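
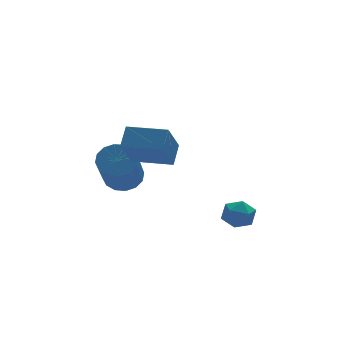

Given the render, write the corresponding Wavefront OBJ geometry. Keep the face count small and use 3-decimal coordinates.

v -2.99 -2.349 3.35
v -2.614 -1.802 3.987
v -4.187 -1.496 3.324
v -3.811 -0.949 3.96
v -2.309 -1.431 2.16
v -1.933 -0.884 2.796
v -3.506 -0.578 2.133
v -3.13 -0.031 2.77
v -0.126 -0.175 -1.362
v 0.159 0.139 -0.827
v 0.841 -0.659 -1.593
v 1.126 -0.345 -1.058
v 0.662 -0.837 -0.958
v 0.065 -0.538 -0.815
v 0.935 0.018 -1.605
v 0.338 0.317 -1.462
v 0.815 0.258 -0.976
v 0.646 -0.27 -0.577
v 0.354 -0.25 -1.843
v 0.185 -0.778 -1.444
v -2.732 2.913 -0.194
v -2.305 3.267 0.325
v -2.961 1.901 1.794
v -3.388 1.547 1.274
v -2.654 3.449 0.339
v -3.309 2.083 1.808
v -3.023 3.487 0.21
v -3.679 2.121 1.678
v -3.315 3.372 -0.028
v -3.97 2.006 1.441
v -3.45 3.133 -0.31
v -4.106 1.767 1.159
v -3.393 2.836 -0.561
v -4.049 1.47 0.907
v -3.159 2.559 -0.714
v -3.815 1.193 0.755
v -2.811 2.377 -0.728
v -3.466 1.011 0.741
v -2.441 2.339 -0.598
v -3.097 0.973 0.87
v -2.15 2.454 -0.361
v -2.805 1.088 1.108
v -2.014 2.693 -0.079
v -2.67 1.327 1.39
v -2.071 2.99 0.173
v -2.727 1.624 1.641
f 2 4 1
f 5 2 1
f 1 4 3
f 3 5 1
f 2 8 4
f 6 2 5
f 6 8 2
f 4 8 3
f 7 5 3
f 3 8 7
f 7 6 5
f 8 6 7
f 9 20 14
f 9 14 10
f 9 10 16
f 9 16 19
f 9 19 20
f 10 14 18
f 14 20 13
f 20 19 11
f 19 16 15
f 16 10 17
f 12 18 13
f 12 13 11
f 12 11 15
f 12 15 17
f 12 17 18
f 13 18 14
f 11 13 20
f 15 11 19
f 17 15 16
f 18 17 10
f 22 21 25
f 22 25 23
f 23 25 26
f 23 26 24
f 25 21 27
f 25 27 26
f 26 27 28
f 26 28 24
f 27 21 29
f 27 29 28
f 28 29 30
f 28 30 24
f 29 21 31
f 29 31 30
f 30 31 32
f 30 32 24
f 31 21 33
f 31 33 32
f 32 33 34
f 32 34 24
f 33 21 35
f 33 35 34
f 34 35 36
f 34 36 24
f 35 21 37
f 35 37 36
f 36 37 38
f 36 38 24
f 37 21 39
f 37 39 38
f 38 39 40
f 38 40 24
f 39 21 41
f 39 41 40
f 40 41 42
f 40 42 24
f 41 21 43
f 41 43 42
f 42 43 44
f 42 44 24
f 43 21 45
f 43 45 44
f 44 45 46
f 44 46 24
f 45 21 22
f 45 22 46
f 46 22 23
f 46 23 24



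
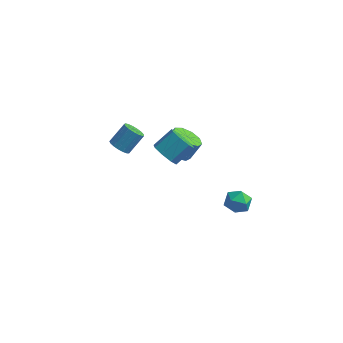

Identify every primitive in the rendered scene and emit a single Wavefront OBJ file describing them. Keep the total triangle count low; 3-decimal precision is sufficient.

v 3.059 3.196 -3.92
v 3.846 3.345 -4.097
v 3.434 2.335 -2.983
v 4.221 2.484 -3.16
v 3.764 3.064 -2.803
v 3.532 3.596 -3.383
v 3.748 2.084 -3.697
v 3.516 2.616 -4.277
v 4.272 2.658 -3.96
v 4.281 3.263 -3.407
v 2.999 2.417 -3.673
v 3.008 3.022 -3.12
v 0.302 2.409 0.167
v 1.033 1.927 0.073
v 1.488 2.429 1.039
v 0.758 2.911 1.133
v 1.089 2.447 -0.224
v 1.545 2.95 0.741
v 0.778 2.95 -0.339
v 1.233 3.452 0.627
v 0.244 3.199 -0.216
v 0.699 3.701 0.749
v -0.263 3.078 0.086
v 0.193 3.581 1.051
v -0.505 2.645 0.425
v -0.05 3.147 1.391
v -0.37 2.101 0.645
v 0.086 2.603 1.61
v 0.08 1.701 0.64
v 0.536 2.203 1.606
v 0.634 1.632 0.415
v 1.09 2.135 1.38
v -2.228 0.811 1.155
v -1.755 0.959 0.766
v -1.239 1.757 1.696
v -1.712 1.609 2.085
v -1.966 1.166 0.705
v -1.45 1.964 1.636
v -2.237 1.292 0.748
v -1.721 2.09 1.678
v -2.506 1.307 0.883
v -1.99 2.105 1.814
v -2.711 1.209 1.081
v -2.195 2.007 2.012
v -2.805 1.019 1.296
v -2.29 1.817 2.227
v -2.768 0.782 1.479
v -2.252 1.58 2.409
v -2.606 0.552 1.587
v -2.09 1.35 2.517
v -2.358 0.381 1.596
v -1.842 1.179 2.527
v -2.08 0.308 1.504
v -1.564 1.106 2.435
v -1.836 0.351 1.332
v -1.32 1.149 2.263
v -1.682 0.499 1.12
v -1.166 1.297 2.05
v -1.653 0.718 0.915
v -1.137 1.517 1.846
v 0.852 -0.586 3.038
v 1.392 -1.154 3.243
v 2.027 -0.282 3.987
v 1.488 0.286 3.782
v 1.559 -0.841 2.735
v 2.194 0.03 3.478
v 1.311 -0.379 2.404
v 1.946 0.493 3.147
v 0.795 -0.038 2.445
v 1.43 0.834 3.188
v 0.313 -0.018 2.833
v 0.948 0.854 3.577
v 0.146 -0.33 3.342
v 0.781 0.541 4.085
v 0.394 -0.793 3.673
v 1.029 0.079 4.416
v 0.91 -1.134 3.632
v 1.545 -0.262 4.375
f 1 12 6
f 1 6 2
f 1 2 8
f 1 8 11
f 1 11 12
f 2 6 10
f 6 12 5
f 12 11 3
f 11 8 7
f 8 2 9
f 4 10 5
f 4 5 3
f 4 3 7
f 4 7 9
f 4 9 10
f 5 10 6
f 3 5 12
f 7 3 11
f 9 7 8
f 10 9 2
f 14 13 17
f 14 17 15
f 15 17 18
f 15 18 16
f 17 13 19
f 17 19 18
f 18 19 20
f 18 20 16
f 19 13 21
f 19 21 20
f 20 21 22
f 20 22 16
f 21 13 23
f 21 23 22
f 22 23 24
f 22 24 16
f 23 13 25
f 23 25 24
f 24 25 26
f 24 26 16
f 25 13 27
f 25 27 26
f 26 27 28
f 26 28 16
f 27 13 29
f 27 29 28
f 28 29 30
f 28 30 16
f 29 13 31
f 29 31 30
f 30 31 32
f 30 32 16
f 31 13 14
f 31 14 32
f 32 14 15
f 32 15 16
f 34 33 37
f 34 37 35
f 35 37 38
f 35 38 36
f 37 33 39
f 37 39 38
f 38 39 40
f 38 40 36
f 39 33 41
f 39 41 40
f 40 41 42
f 40 42 36
f 41 33 43
f 41 43 42
f 42 43 44
f 42 44 36
f 43 33 45
f 43 45 44
f 44 45 46
f 44 46 36
f 45 33 47
f 45 47 46
f 46 47 48
f 46 48 36
f 47 33 49
f 47 49 48
f 48 49 50
f 48 50 36
f 49 33 51
f 49 51 50
f 50 51 52
f 50 52 36
f 51 33 53
f 51 53 52
f 52 53 54
f 52 54 36
f 53 33 55
f 53 55 54
f 54 55 56
f 54 56 36
f 55 33 57
f 55 57 56
f 56 57 58
f 56 58 36
f 57 33 59
f 57 59 58
f 58 59 60
f 58 60 36
f 59 33 34
f 59 34 60
f 60 34 35
f 60 35 36
f 62 61 65
f 62 65 63
f 63 65 66
f 63 66 64
f 65 61 67
f 65 67 66
f 66 67 68
f 66 68 64
f 67 61 69
f 67 69 68
f 68 69 70
f 68 70 64
f 69 61 71
f 69 71 70
f 70 71 72
f 70 72 64
f 71 61 73
f 71 73 72
f 72 73 74
f 72 74 64
f 73 61 75
f 73 75 74
f 74 75 76
f 74 76 64
f 75 61 77
f 75 77 76
f 76 77 78
f 76 78 64
f 77 61 62
f 77 62 78
f 78 62 63
f 78 63 64



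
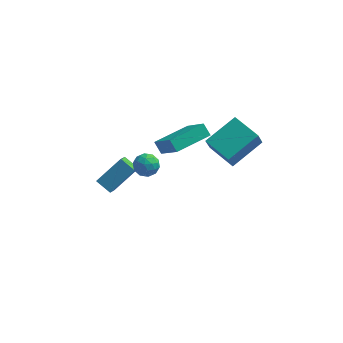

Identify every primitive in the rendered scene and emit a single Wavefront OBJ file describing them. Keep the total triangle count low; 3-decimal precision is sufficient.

v -0.061 0.816 2.22
v -0.483 1.182 2.792
v -1.07 1.957 0.746
v -1.492 2.323 1.318
v 1.452 2.337 2.362
v 1.03 2.703 2.934
v 0.443 3.478 0.888
v 0.021 3.844 1.46
v 1.32 3.129 0.474
v 1.139 2.692 1.467
v 2.674 4.552 1.348
v 2.493 4.115 2.341
v 2.687 1.985 0.219
v 2.506 1.548 1.212
v 4.041 3.408 1.093
v 3.86 2.971 2.086
v -1.627 1.226 0.383
v -1.24 1.308 1.016
v -2.06 0.172 0.784
v -1.673 0.254 1.417
v -2.253 0.701 1.274
v -1.985 1.353 1.026
v -1.315 0.127 0.774
v -1.047 0.779 0.526
v -1.047 0.629 1.258
v -1.626 0.984 1.566
v -1.674 0.496 0.234
v -2.253 0.851 0.542
v -1.396 1.36 0.664
v -1.904 0.12 1.136
v -2.245 0.383 1.051
v -2.017 0.432 1.423
v -1.834 1.386 0.67
v -1.606 1.434 1.042
v -2.201 1.078 1.194
v -1.694 0.046 0.758
v -1.466 0.094 1.13
v -1.283 1.048 0.377
v -1.055 1.097 0.749
v -1.099 0.402 0.606
v -1.055 1.008 1.179
v -1.309 0.389 1.414
v -1.098 0.314 1.036
v -0.941 0.697 0.891
v -1.395 1.217 1.36
v -1.649 0.597 1.596
v -1.99 0.861 1.511
v -1.833 1.244 1.366
v -1.282 0.818 1.502
v -1.651 0.883 0.204
v -1.905 0.263 0.44
v -1.467 0.236 0.434
v -1.31 0.619 0.289
v -1.991 1.091 0.386
v -2.245 0.472 0.621
v -2.359 0.783 0.909
v -2.202 1.166 0.764
v -2.018 0.662 0.298
v -4.803 2.975 -3.368
v -3.625 3.954 -2.177
v -4.789 4.042 -4.259
v -3.611 5.02 -3.068
v -3.969 2.56 -3.852
v -2.791 3.538 -2.661
v -3.955 3.626 -4.743
v -2.777 4.605 -3.552
f 2 4 1
f 5 2 1
f 1 4 3
f 3 5 1
f 2 8 4
f 6 2 5
f 6 8 2
f 4 8 3
f 7 5 3
f 3 8 7
f 7 6 5
f 8 6 7
f 10 12 9
f 13 10 9
f 9 12 11
f 11 13 9
f 10 16 12
f 14 10 13
f 14 16 10
f 12 16 11
f 15 13 11
f 11 16 15
f 15 14 13
f 16 14 15
f 17 54 33
f 54 28 57
f 33 57 22
f 54 57 33
f 17 33 29
f 33 22 34
f 29 34 18
f 33 34 29
f 17 29 38
f 29 18 39
f 38 39 24
f 29 39 38
f 17 38 50
f 38 24 53
f 50 53 27
f 38 53 50
f 17 50 54
f 50 27 58
f 54 58 28
f 50 58 54
f 18 34 45
f 34 22 48
f 45 48 26
f 34 48 45
f 22 57 35
f 57 28 56
f 35 56 21
f 57 56 35
f 28 58 55
f 58 27 51
f 55 51 19
f 58 51 55
f 27 53 52
f 53 24 40
f 52 40 23
f 53 40 52
f 24 39 44
f 39 18 41
f 44 41 25
f 39 41 44
f 20 46 32
f 46 26 47
f 32 47 21
f 46 47 32
f 20 32 30
f 32 21 31
f 30 31 19
f 32 31 30
f 20 30 37
f 30 19 36
f 37 36 23
f 30 36 37
f 20 37 42
f 37 23 43
f 42 43 25
f 37 43 42
f 20 42 46
f 42 25 49
f 46 49 26
f 42 49 46
f 21 47 35
f 47 26 48
f 35 48 22
f 47 48 35
f 19 31 55
f 31 21 56
f 55 56 28
f 31 56 55
f 23 36 52
f 36 19 51
f 52 51 27
f 36 51 52
f 25 43 44
f 43 23 40
f 44 40 24
f 43 40 44
f 26 49 45
f 49 25 41
f 45 41 18
f 49 41 45
f 60 62 59
f 63 60 59
f 59 62 61
f 61 63 59
f 60 66 62
f 64 60 63
f 64 66 60
f 62 66 61
f 65 63 61
f 61 66 65
f 65 64 63
f 66 64 65



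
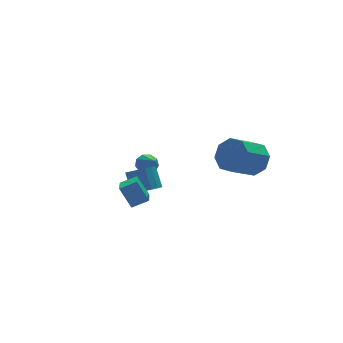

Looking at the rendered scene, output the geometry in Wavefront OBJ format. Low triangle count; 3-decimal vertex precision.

v 4.452 -0.34 1.131
v 5.051 -0.348 2.005
v 3.588 -0.809 3.003
v 2.988 -0.8 2.129
v 4.723 0.38 1.861
v 3.26 -0.081 2.859
v 4.236 0.686 1.288
v 2.773 0.226 2.287
v 3.875 0.392 0.624
v 2.412 -0.069 1.622
v 3.852 -0.331 0.257
v 2.389 -0.792 1.255
v 4.18 -1.059 0.401
v 2.717 -1.52 1.399
v 4.667 -1.366 0.973
v 3.204 -1.826 1.972
v 5.028 -1.071 1.638
v 3.565 -1.532 2.636
v -3.041 -0.936 1.796
v -3.472 -1.976 2.18
v -2.204 -1.134 2.199
v -2.635 -2.174 2.584
v -2.645 -1.506 0.696
v -3.076 -2.546 1.081
v -1.808 -1.704 1.1
v -2.239 -2.744 1.484
v -1.178 0.122 0.005
v -0.543 -0.242 0.303
v -0.567 0.574 1.352
v -1.202 0.938 1.055
v -0.397 0.035 0.09
v -0.422 0.852 1.14
v -0.431 0.332 -0.141
v -0.455 1.149 0.909
v -0.635 0.581 -0.339
v -0.659 1.397 0.71
v -0.964 0.725 -0.459
v -0.988 1.541 0.591
v -1.342 0.73 -0.472
v -1.366 1.546 0.578
v -1.682 0.596 -0.375
v -1.706 1.412 0.674
v -1.907 0.354 -0.192
v -1.931 1.17 0.858
v -1.965 0.058 0.037
v -1.989 0.874 1.086
v -1.842 -0.223 0.258
v -1.866 0.593 1.308
v -1.567 -0.425 0.421
v -1.592 0.391 1.471
v -1.204 -0.502 0.489
v -1.228 0.315 1.539
v -0.834 -0.436 0.447
v -0.858 0.381 1.496
v 0.555 4.435 -1.294
v 1.157 4.26 -1.464
v 0.505 3.285 -0.286
v 1.173 4.552 -1.129
v 0.899 4.79 -0.872
v 0.464 4.861 -0.811
v 0.072 4.734 -0.977
v -0.094 4.466 -1.291
v 0.043 4.184 -1.606
v 0.42 4.02 -1.775
v 0.86 4.05 -1.719
f 2 1 5
f 2 5 3
f 3 5 6
f 3 6 4
f 5 1 7
f 5 7 6
f 6 7 8
f 6 8 4
f 7 1 9
f 7 9 8
f 8 9 10
f 8 10 4
f 9 1 11
f 9 11 10
f 10 11 12
f 10 12 4
f 11 1 13
f 11 13 12
f 12 13 14
f 12 14 4
f 13 1 15
f 13 15 14
f 14 15 16
f 14 16 4
f 15 1 17
f 15 17 16
f 16 17 18
f 16 18 4
f 17 1 2
f 17 2 18
f 18 2 3
f 18 3 4
f 20 22 19
f 23 20 19
f 19 22 21
f 21 23 19
f 20 26 22
f 24 20 23
f 24 26 20
f 22 26 21
f 25 23 21
f 21 26 25
f 25 24 23
f 26 24 25
f 28 27 31
f 28 31 29
f 29 31 32
f 29 32 30
f 31 27 33
f 31 33 32
f 32 33 34
f 32 34 30
f 33 27 35
f 33 35 34
f 34 35 36
f 34 36 30
f 35 27 37
f 35 37 36
f 36 37 38
f 36 38 30
f 37 27 39
f 37 39 38
f 38 39 40
f 38 40 30
f 39 27 41
f 39 41 40
f 40 41 42
f 40 42 30
f 41 27 43
f 41 43 42
f 42 43 44
f 42 44 30
f 43 27 45
f 43 45 44
f 44 45 46
f 44 46 30
f 45 27 47
f 45 47 46
f 46 47 48
f 46 48 30
f 47 27 49
f 47 49 48
f 48 49 50
f 48 50 30
f 49 27 51
f 49 51 50
f 50 51 52
f 50 52 30
f 51 27 53
f 51 53 52
f 52 53 54
f 52 54 30
f 53 27 28
f 53 28 54
f 54 28 29
f 54 29 30
f 56 55 58
f 56 58 57
f 58 55 59
f 58 59 57
f 59 55 60
f 59 60 57
f 60 55 61
f 60 61 57
f 61 55 62
f 61 62 57
f 62 55 63
f 62 63 57
f 63 55 64
f 63 64 57
f 64 55 65
f 64 65 57
f 65 55 56
f 65 56 57



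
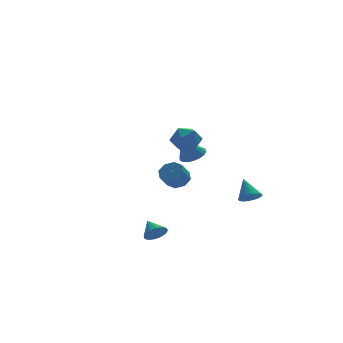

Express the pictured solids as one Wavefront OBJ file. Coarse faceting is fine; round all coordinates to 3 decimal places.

v -2.624 -4.192 -2.807
v -2.194 -3.834 -3.26
v -2.756 -3.228 -2.173
v -2.538 -3.791 -3.398
v -2.904 -3.854 -3.378
v -3.196 -4.008 -3.204
v -3.334 -4.211 -2.924
v -3.283 -4.409 -2.612
v -3.054 -4.549 -2.353
v -2.711 -4.592 -2.215
v -2.344 -4.529 -2.235
v -2.053 -4.375 -2.409
v -1.914 -4.172 -2.689
v -1.966 -3.974 -3.001
v 2.914 -4.346 -0.772
v 3.586 -4.488 -0.637
v 2.906 -3.354 0.312
v 3.61 -4.287 -0.821
v 3.528 -4.095 -0.997
v 3.352 -3.942 -1.139
v 3.11 -3.85 -1.225
v 2.838 -3.833 -1.242
v 2.577 -3.895 -1.188
v 2.368 -4.025 -1.07
v 2.242 -4.204 -0.907
v 2.218 -4.405 -0.724
v 2.301 -4.597 -0.547
v 2.476 -4.751 -0.405
v 2.718 -4.843 -0.319
v 2.99 -4.859 -0.302
v 3.251 -4.798 -0.357
v 3.46 -4.667 -0.474
v 1.832 3.954 -2.056
v 2.391 3.361 -1.962
v 1.726 2.873 -1.09
v 1.168 3.466 -1.184
v 2.505 3.859 -1.596
v 1.84 3.37 -0.725
v 2.225 4.412 -1.5
v 1.56 3.924 -0.628
v 1.715 4.697 -1.729
v 1.05 4.209 -0.858
v 1.274 4.547 -2.15
v 0.609 4.059 -1.278
v 1.16 4.05 -2.515
v 0.495 3.561 -1.644
v 1.44 3.496 -2.612
v 0.775 3.008 -1.74
v 1.95 3.211 -2.382
v 1.285 2.723 -1.511
v 1.392 0.497 1.099
v 2.028 0.027 1.411
v 0.648 0.423 2.501
v 2.139 0.381 1.489
v 2.101 0.757 1.489
v 1.924 1.082 1.411
v 1.641 1.291 1.272
v 1.308 1.343 1.098
v 0.993 1.227 0.925
v 0.757 0.966 0.786
v 0.646 0.613 0.708
v 0.684 0.236 0.709
v 0.861 -0.088 0.786
v 1.144 -0.297 0.925
v 1.476 -0.349 1.099
v 1.792 -0.233 1.272
v -1.245 -2.663 3.563
v -0.675 -2.388 2.818
v 0.015 -3.272 4.302
v 0.585 -2.997 3.557
v 0.188 -2.323 4.143
v -0.591 -1.946 3.686
v -0.069 -3.714 3.434
v -0.848 -3.337 2.977
v 0.052 -3.038 2.738
v 0.211 -2.178 3.176
v -0.871 -3.482 3.944
v -0.712 -2.622 4.382
f 2 1 4
f 2 4 3
f 4 1 5
f 4 5 3
f 5 1 6
f 5 6 3
f 6 1 7
f 6 7 3
f 7 1 8
f 7 8 3
f 8 1 9
f 8 9 3
f 9 1 10
f 9 10 3
f 10 1 11
f 10 11 3
f 11 1 12
f 11 12 3
f 12 1 13
f 12 13 3
f 13 1 14
f 13 14 3
f 14 1 2
f 14 2 3
f 16 15 18
f 16 18 17
f 18 15 19
f 18 19 17
f 19 15 20
f 19 20 17
f 20 15 21
f 20 21 17
f 21 15 22
f 21 22 17
f 22 15 23
f 22 23 17
f 23 15 24
f 23 24 17
f 24 15 25
f 24 25 17
f 25 15 26
f 25 26 17
f 26 15 27
f 26 27 17
f 27 15 28
f 27 28 17
f 28 15 29
f 28 29 17
f 29 15 30
f 29 30 17
f 30 15 31
f 30 31 17
f 31 15 32
f 31 32 17
f 32 15 16
f 32 16 17
f 34 33 37
f 34 37 35
f 35 37 38
f 35 38 36
f 37 33 39
f 37 39 38
f 38 39 40
f 38 40 36
f 39 33 41
f 39 41 40
f 40 41 42
f 40 42 36
f 41 33 43
f 41 43 42
f 42 43 44
f 42 44 36
f 43 33 45
f 43 45 44
f 44 45 46
f 44 46 36
f 45 33 47
f 45 47 46
f 46 47 48
f 46 48 36
f 47 33 49
f 47 49 48
f 48 49 50
f 48 50 36
f 49 33 34
f 49 34 50
f 50 34 35
f 50 35 36
f 52 51 54
f 52 54 53
f 54 51 55
f 54 55 53
f 55 51 56
f 55 56 53
f 56 51 57
f 56 57 53
f 57 51 58
f 57 58 53
f 58 51 59
f 58 59 53
f 59 51 60
f 59 60 53
f 60 51 61
f 60 61 53
f 61 51 62
f 61 62 53
f 62 51 63
f 62 63 53
f 63 51 64
f 63 64 53
f 64 51 65
f 64 65 53
f 65 51 66
f 65 66 53
f 66 51 52
f 66 52 53
f 67 78 72
f 67 72 68
f 67 68 74
f 67 74 77
f 67 77 78
f 68 72 76
f 72 78 71
f 78 77 69
f 77 74 73
f 74 68 75
f 70 76 71
f 70 71 69
f 70 69 73
f 70 73 75
f 70 75 76
f 71 76 72
f 69 71 78
f 73 69 77
f 75 73 74
f 76 75 68



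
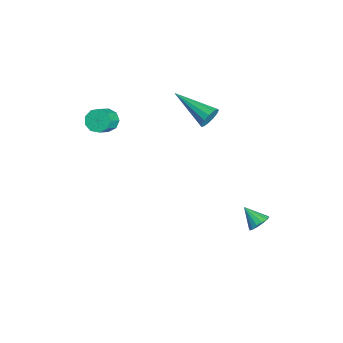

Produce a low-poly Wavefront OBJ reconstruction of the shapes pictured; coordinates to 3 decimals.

v 1.255 2.445 -2.725
v 1.643 2.51 -2.285
v 0.565 1.895 -2.035
v 1.463 2.756 -2.269
v 1.227 2.919 -2.375
v 0.999 2.955 -2.575
v 0.839 2.854 -2.815
v 0.791 2.643 -3.031
v 0.867 2.379 -3.165
v 1.047 2.133 -3.181
v 1.283 1.97 -3.075
v 1.511 1.935 -2.875
v 1.671 2.036 -2.635
v 1.719 2.246 -2.419
v -3.657 -3.668 1.768
v -3.181 -3.677 1.339
v -2.448 -4.221 2.163
v -2.923 -4.212 2.592
v -3.167 -3.306 1.571
v -2.434 -3.85 2.395
v -3.381 -3.104 1.895
v -2.648 -3.649 2.719
v -3.724 -3.166 2.16
v -2.991 -3.711 2.984
v -4.036 -3.463 2.241
v -3.303 -4.008 3.065
v -4.17 -3.855 2.101
v -3.437 -4.4 2.925
v -4.064 -4.16 1.805
v -3.331 -4.705 2.629
v -3.767 -4.234 1.492
v -3.034 -4.779 2.316
v -3.418 -4.043 1.308
v -2.685 -4.588 2.132
v -2.33 0.949 2.204
v -2.034 0.825 2.735
v -3.97 -0.349 2.816
v -2.233 1.106 2.796
v -2.463 1.336 2.67
v -2.65 1.444 2.396
v -2.736 1.395 2.061
v -2.693 1.204 1.771
v -2.534 0.932 1.619
v -2.311 0.666 1.653
v -2.093 0.49 1.862
v -1.951 0.459 2.18
v -1.929 0.584 2.505
f 2 1 4
f 2 4 3
f 4 1 5
f 4 5 3
f 5 1 6
f 5 6 3
f 6 1 7
f 6 7 3
f 7 1 8
f 7 8 3
f 8 1 9
f 8 9 3
f 9 1 10
f 9 10 3
f 10 1 11
f 10 11 3
f 11 1 12
f 11 12 3
f 12 1 13
f 12 13 3
f 13 1 14
f 13 14 3
f 14 1 2
f 14 2 3
f 16 15 19
f 16 19 17
f 17 19 20
f 17 20 18
f 19 15 21
f 19 21 20
f 20 21 22
f 20 22 18
f 21 15 23
f 21 23 22
f 22 23 24
f 22 24 18
f 23 15 25
f 23 25 24
f 24 25 26
f 24 26 18
f 25 15 27
f 25 27 26
f 26 27 28
f 26 28 18
f 27 15 29
f 27 29 28
f 28 29 30
f 28 30 18
f 29 15 31
f 29 31 30
f 30 31 32
f 30 32 18
f 31 15 33
f 31 33 32
f 32 33 34
f 32 34 18
f 33 15 16
f 33 16 34
f 34 16 17
f 34 17 18
f 36 35 38
f 36 38 37
f 38 35 39
f 38 39 37
f 39 35 40
f 39 40 37
f 40 35 41
f 40 41 37
f 41 35 42
f 41 42 37
f 42 35 43
f 42 43 37
f 43 35 44
f 43 44 37
f 44 35 45
f 44 45 37
f 45 35 46
f 45 46 37
f 46 35 47
f 46 47 37
f 47 35 36
f 47 36 37



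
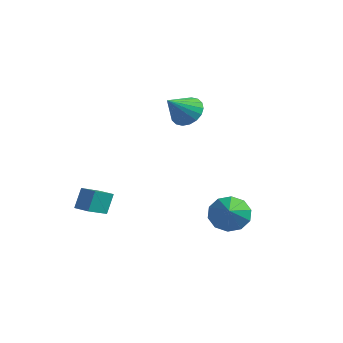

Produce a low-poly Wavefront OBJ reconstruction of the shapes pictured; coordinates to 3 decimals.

v 2.713 0.447 -1.973
v 3.635 0.854 -2.302
v 3.767 -0.987 -0.787
v 3.456 1.172 -1.758
v 2.993 1.213 -1.296
v 2.423 0.962 -1.093
v 1.963 0.514 -1.227
v 1.79 0.041 -1.645
v 1.97 -0.277 -2.189
v 2.433 -0.319 -2.651
v 3.003 -0.067 -2.853
v 3.462 0.38 -2.72
v -4.138 -2.953 -2.475
v -4.223 -2.332 -1.382
v -4.195 -1.521 -3.293
v -4.279 -0.9 -2.2
v -3.301 -2.9 -2.44
v -3.385 -2.279 -1.347
v -3.357 -1.468 -3.258
v -3.442 -0.847 -2.165
v -1.504 2.475 2.923
v -0.925 2.938 3.533
v -1.696 1.165 4.097
v -1.312 3.087 3.637
v -1.736 3.115 3.599
v -2.115 3.017 3.427
v -2.373 2.811 3.156
v -2.458 2.539 2.838
v -2.355 2.254 2.537
v -2.083 2.013 2.312
v -1.697 1.863 2.209
v -1.272 1.835 2.246
v -0.893 1.933 2.418
v -0.636 2.139 2.69
v -0.55 2.411 3.007
v -0.653 2.696 3.308
f 2 1 4
f 2 4 3
f 4 1 5
f 4 5 3
f 5 1 6
f 5 6 3
f 6 1 7
f 6 7 3
f 7 1 8
f 7 8 3
f 8 1 9
f 8 9 3
f 9 1 10
f 9 10 3
f 10 1 11
f 10 11 3
f 11 1 12
f 11 12 3
f 12 1 2
f 12 2 3
f 14 16 13
f 17 14 13
f 13 16 15
f 15 17 13
f 14 20 16
f 18 14 17
f 18 20 14
f 16 20 15
f 19 17 15
f 15 20 19
f 19 18 17
f 20 18 19
f 22 21 24
f 22 24 23
f 24 21 25
f 24 25 23
f 25 21 26
f 25 26 23
f 26 21 27
f 26 27 23
f 27 21 28
f 27 28 23
f 28 21 29
f 28 29 23
f 29 21 30
f 29 30 23
f 30 21 31
f 30 31 23
f 31 21 32
f 31 32 23
f 32 21 33
f 32 33 23
f 33 21 34
f 33 34 23
f 34 21 35
f 34 35 23
f 35 21 36
f 35 36 23
f 36 21 22
f 36 22 23



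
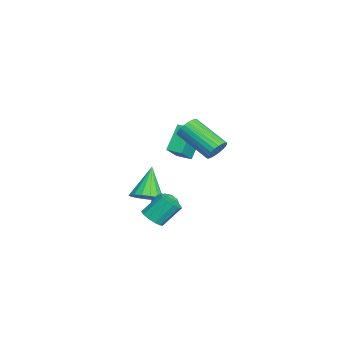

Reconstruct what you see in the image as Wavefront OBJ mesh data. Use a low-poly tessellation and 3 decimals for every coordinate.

v -2.738 0.974 -0.568
v -3.65 1.527 0.742
v -2.361 1.723 -0.622
v -3.273 2.276 0.689
v -1.627 0.484 0.411
v -2.539 1.037 1.722
v -1.25 1.233 0.358
v -2.162 1.786 1.668
v 2.082 2.878 2.194
v 2.321 3.116 2.761
v 1.237 1.701 3.813
v 0.998 1.462 3.246
v 2.108 3.258 2.733
v 1.024 1.843 3.785
v 1.891 3.342 2.622
v 0.807 1.927 3.674
v 1.703 3.356 2.447
v 0.619 1.94 3.498
v 1.573 3.296 2.233
v 0.489 1.88 3.284
v 1.52 3.173 2.013
v 0.436 1.757 3.064
v 1.553 3.005 1.82
v 0.469 1.589 2.872
v 1.666 2.818 1.685
v 0.583 1.402 2.737
v 1.843 2.639 1.627
v 0.759 1.224 2.679
v 2.056 2.497 1.655
v 0.972 1.082 2.707
v 2.273 2.413 1.766
v 1.189 0.998 2.818
v 2.461 2.4 1.942
v 1.377 0.984 2.993
v 2.591 2.46 2.156
v 1.507 1.044 3.207
v 2.644 2.583 2.376
v 1.56 1.167 3.427
v 2.611 2.751 2.568
v 1.527 1.335 3.62
v 2.497 2.938 2.703
v 1.414 1.522 3.755
v -2.253 0.982 -3.459
v -1.62 1.054 -3.906
v -2.04 -0.254 -3.354
v -1.407 -0.182 -3.801
v -1.414 0.123 -3.085
v -1.546 0.887 -3.15
v -2.114 -0.087 -4.11
v -2.246 0.677 -4.175
v -1.534 0.393 -4.308
v -1.102 0.522 -3.675
v -2.558 0.278 -3.585
v -2.126 0.407 -2.952
v -1.956 1.127 -3.692
v -1.704 -0.327 -3.568
v -1.708 -0.147 -3.147
v -1.336 -0.105 -3.41
v -1.912 1.028 -3.248
v -1.54 1.07 -3.511
v -1.418 0.523 -3.028
v -2.12 -0.27 -3.749
v -1.748 -0.228 -4.012
v -2.324 0.905 -3.85
v -1.952 0.947 -4.113
v -2.242 0.277 -4.232
v -1.533 0.78 -4.191
v -1.407 0.054 -4.129
v -1.823 0.11 -4.311
v -1.901 0.559 -4.349
v -1.279 0.856 -3.819
v -1.153 0.129 -3.757
v -1.157 0.309 -3.336
v -1.235 0.758 -3.374
v -1.228 0.468 -4.055
v -2.507 0.671 -3.503
v -2.381 -0.056 -3.441
v -2.425 0.042 -3.886
v -2.503 0.491 -3.924
v -2.253 0.746 -3.131
v -2.127 0.02 -3.069
v -1.759 0.241 -2.911
v -1.837 0.69 -2.949
v -2.432 0.332 -3.205
v -3.059 -0.555 -3.727
v -2.365 -0.758 -3.191
v -4.221 -0.265 -2.113
v -2.333 -0.332 -3.245
v -2.467 0.043 -3.409
v -2.737 0.281 -3.646
v -3.081 0.327 -3.902
v -3.419 0.171 -4.117
v -3.675 -0.151 -4.244
v -3.79 -0.566 -4.252
v -3.738 -0.979 -4.139
v -3.53 -1.294 -3.933
v -3.214 -1.441 -3.679
v -2.863 -1.384 -3.436
v -2.556 -1.138 -3.26
v 2.382 -0.18 -2.21
v 2.713 -0.576 -1.783
v 2.449 0.324 -0.743
v 2.118 0.72 -1.17
v 2.968 -0.336 -1.925
v 2.704 0.563 -0.886
v 3.037 -0.047 -2.158
v 2.773 0.853 -1.119
v 2.898 0.2 -2.407
v 2.633 1.1 -1.368
v 2.595 0.326 -2.594
v 2.33 1.226 -1.554
v 2.224 0.292 -2.658
v 1.96 1.192 -1.619
v 1.904 0.108 -2.581
v 1.64 1.008 -1.541
v 1.736 -0.167 -2.385
v 1.471 0.732 -1.345
v 1.772 -0.447 -2.134
v 1.508 0.453 -1.094
v 2.003 -0.641 -1.907
v 1.738 0.258 -0.867
v 2.354 -0.69 -1.776
v 2.089 0.21 -0.736
f 2 4 1
f 5 2 1
f 1 4 3
f 3 5 1
f 2 8 4
f 6 2 5
f 6 8 2
f 4 8 3
f 7 5 3
f 3 8 7
f 7 6 5
f 8 6 7
f 10 9 13
f 10 13 11
f 11 13 14
f 11 14 12
f 13 9 15
f 13 15 14
f 14 15 16
f 14 16 12
f 15 9 17
f 15 17 16
f 16 17 18
f 16 18 12
f 17 9 19
f 17 19 18
f 18 19 20
f 18 20 12
f 19 9 21
f 19 21 20
f 20 21 22
f 20 22 12
f 21 9 23
f 21 23 22
f 22 23 24
f 22 24 12
f 23 9 25
f 23 25 24
f 24 25 26
f 24 26 12
f 25 9 27
f 25 27 26
f 26 27 28
f 26 28 12
f 27 9 29
f 27 29 28
f 28 29 30
f 28 30 12
f 29 9 31
f 29 31 30
f 30 31 32
f 30 32 12
f 31 9 33
f 31 33 32
f 32 33 34
f 32 34 12
f 33 9 35
f 33 35 34
f 34 35 36
f 34 36 12
f 35 9 37
f 35 37 36
f 36 37 38
f 36 38 12
f 37 9 39
f 37 39 38
f 38 39 40
f 38 40 12
f 39 9 41
f 39 41 40
f 40 41 42
f 40 42 12
f 41 9 10
f 41 10 42
f 42 10 11
f 42 11 12
f 43 80 59
f 80 54 83
f 59 83 48
f 80 83 59
f 43 59 55
f 59 48 60
f 55 60 44
f 59 60 55
f 43 55 64
f 55 44 65
f 64 65 50
f 55 65 64
f 43 64 76
f 64 50 79
f 76 79 53
f 64 79 76
f 43 76 80
f 76 53 84
f 80 84 54
f 76 84 80
f 44 60 71
f 60 48 74
f 71 74 52
f 60 74 71
f 48 83 61
f 83 54 82
f 61 82 47
f 83 82 61
f 54 84 81
f 84 53 77
f 81 77 45
f 84 77 81
f 53 79 78
f 79 50 66
f 78 66 49
f 79 66 78
f 50 65 70
f 65 44 67
f 70 67 51
f 65 67 70
f 46 72 58
f 72 52 73
f 58 73 47
f 72 73 58
f 46 58 56
f 58 47 57
f 56 57 45
f 58 57 56
f 46 56 63
f 56 45 62
f 63 62 49
f 56 62 63
f 46 63 68
f 63 49 69
f 68 69 51
f 63 69 68
f 46 68 72
f 68 51 75
f 72 75 52
f 68 75 72
f 47 73 61
f 73 52 74
f 61 74 48
f 73 74 61
f 45 57 81
f 57 47 82
f 81 82 54
f 57 82 81
f 49 62 78
f 62 45 77
f 78 77 53
f 62 77 78
f 51 69 70
f 69 49 66
f 70 66 50
f 69 66 70
f 52 75 71
f 75 51 67
f 71 67 44
f 75 67 71
f 86 85 88
f 86 88 87
f 88 85 89
f 88 89 87
f 89 85 90
f 89 90 87
f 90 85 91
f 90 91 87
f 91 85 92
f 91 92 87
f 92 85 93
f 92 93 87
f 93 85 94
f 93 94 87
f 94 85 95
f 94 95 87
f 95 85 96
f 95 96 87
f 96 85 97
f 96 97 87
f 97 85 98
f 97 98 87
f 98 85 99
f 98 99 87
f 99 85 86
f 99 86 87
f 101 100 104
f 101 104 102
f 102 104 105
f 102 105 103
f 104 100 106
f 104 106 105
f 105 106 107
f 105 107 103
f 106 100 108
f 106 108 107
f 107 108 109
f 107 109 103
f 108 100 110
f 108 110 109
f 109 110 111
f 109 111 103
f 110 100 112
f 110 112 111
f 111 112 113
f 111 113 103
f 112 100 114
f 112 114 113
f 113 114 115
f 113 115 103
f 114 100 116
f 114 116 115
f 115 116 117
f 115 117 103
f 116 100 118
f 116 118 117
f 117 118 119
f 117 119 103
f 118 100 120
f 118 120 119
f 119 120 121
f 119 121 103
f 120 100 122
f 120 122 121
f 121 122 123
f 121 123 103
f 122 100 101
f 122 101 123
f 123 101 102
f 123 102 103



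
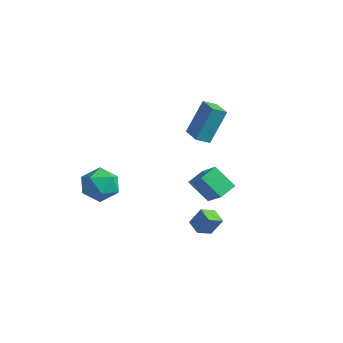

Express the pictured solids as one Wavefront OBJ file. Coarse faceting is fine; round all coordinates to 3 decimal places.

v -4.395 -1.496 -1.506
v -3.796 -0.85 -2.222
v -4.204 -2.93 -2.638
v -3.605 -2.284 -3.354
v -3.166 -2.571 -2.347
v -3.285 -1.685 -1.647
v -4.715 -2.095 -3.213
v -4.834 -1.209 -2.513
v -3.994 -1.22 -3.277
v -3.037 -1.515 -2.742
v -4.963 -2.265 -2.118
v -4.006 -2.56 -1.583
v 1.216 -0.898 -0.217
v 2.367 -1.231 0.813
v 1.226 0.094 0.093
v 2.377 -0.238 1.123
v 2.243 -0.582 -1.263
v 3.394 -0.914 -0.233
v 2.253 0.411 -0.953
v 3.404 0.078 0.077
v -1.585 1.866 0.896
v -1.385 2.882 2.768
v -1.238 2.531 0.497
v -1.037 3.548 2.37
v -0.423 1.352 1.05
v -0.222 2.369 2.923
v -0.075 2.018 0.652
v 0.125 3.034 2.524
v 1.712 -0.767 -3.79
v 0.898 -0.491 -3.556
v 1.873 0.068 -4.213
v 1.059 0.343 -3.98
v 2.121 -0.363 -2.84
v 1.307 -0.088 -2.607
v 2.282 0.471 -3.264
v 1.468 0.747 -3.03
f 1 12 6
f 1 6 2
f 1 2 8
f 1 8 11
f 1 11 12
f 2 6 10
f 6 12 5
f 12 11 3
f 11 8 7
f 8 2 9
f 4 10 5
f 4 5 3
f 4 3 7
f 4 7 9
f 4 9 10
f 5 10 6
f 3 5 12
f 7 3 11
f 9 7 8
f 10 9 2
f 14 16 13
f 17 14 13
f 13 16 15
f 15 17 13
f 14 20 16
f 18 14 17
f 18 20 14
f 16 20 15
f 19 17 15
f 15 20 19
f 19 18 17
f 20 18 19
f 22 24 21
f 25 22 21
f 21 24 23
f 23 25 21
f 22 28 24
f 26 22 25
f 26 28 22
f 24 28 23
f 27 25 23
f 23 28 27
f 27 26 25
f 28 26 27
f 30 32 29
f 33 30 29
f 29 32 31
f 31 33 29
f 30 36 32
f 34 30 33
f 34 36 30
f 32 36 31
f 35 33 31
f 31 36 35
f 35 34 33
f 36 34 35



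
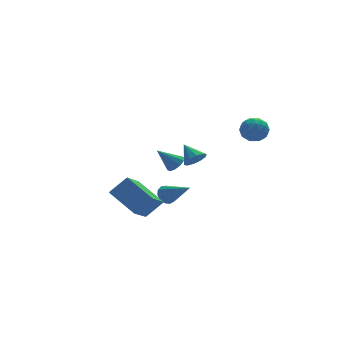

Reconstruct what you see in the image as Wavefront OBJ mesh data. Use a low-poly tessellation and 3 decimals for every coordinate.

v 0.265 2.997 -4.084
v 0.651 2.801 -4.621
v 1.155 1.443 -2.876
v 0.858 3.069 -4.429
v 0.876 3.314 -4.127
v 0.701 3.458 -3.812
v 0.387 3.456 -3.583
v 0.034 3.308 -3.513
v -0.246 3.062 -3.624
v -0.363 2.795 -3.881
v -0.281 2.592 -4.203
v -0.026 2.518 -4.486
v 0.322 2.596 -4.642
v 1.671 1.986 -0.912
v 2.336 1.924 -0.551
v 1.329 3.014 -0.108
v 2.393 2.222 -0.909
v 2.174 2.431 -1.268
v 1.762 2.469 -1.492
v 1.316 2.323 -1.494
v 1.005 2.048 -1.274
v 0.949 1.749 -0.916
v 1.168 1.54 -0.557
v 1.579 1.502 -0.333
v 2.025 1.648 -0.331
v 2.596 -3.421 4.539
v 3.356 -3.053 4.316
v 2.704 -4.307 3.444
v 3.464 -3.939 3.221
v 3.407 -4.416 3.95
v 3.34 -3.869 4.626
v 2.72 -3.491 3.134
v 2.653 -2.944 3.81
v 3.432 -3.097 3.448
v 3.857 -3.668 3.952
v 2.203 -3.692 3.808
v 2.628 -4.263 4.312
v 2.967 -3.159 4.523
v 3.093 -4.201 3.237
v 3.06 -4.481 3.665
v 3.507 -4.265 3.534
v 2.957 -3.639 4.706
v 3.404 -3.423 4.575
v 3.434 -4.224 4.36
v 2.656 -3.937 3.185
v 3.103 -3.721 3.054
v 2.553 -3.095 4.226
v 3 -2.879 4.095
v 2.626 -3.136 3.4
v 3.458 -2.969 3.882
v 3.521 -3.489 3.239
v 3.084 -3.226 3.187
v 3.045 -2.904 3.585
v 3.707 -3.305 4.179
v 3.771 -3.825 3.535
v 3.738 -4.106 3.963
v 3.698 -3.784 4.361
v 3.752 -3.33 3.668
v 2.289 -3.535 4.225
v 2.353 -4.055 3.581
v 2.362 -3.576 3.399
v 2.322 -3.254 3.797
v 2.539 -3.871 4.521
v 2.602 -4.391 3.878
v 3.015 -4.456 4.175
v 2.976 -4.134 4.573
v 2.308 -4.03 4.092
v -2.59 -3.089 -0.797
v -3.532 -1.503 0.208
v -3.636 -3.093 -1.771
v -4.578 -1.508 -0.767
v -1.482 -1.672 -1.993
v -2.424 -0.087 -0.989
v -2.528 -1.677 -2.968
v -3.47 -0.091 -1.963
v 0.274 1.357 -0.718
v 0.6 0.93 -0.318
v -0.774 1.603 0.398
v 0.756 1.309 -0.255
v 0.727 1.706 -0.369
v 0.525 1.97 -0.617
v 0.227 2 -0.903
v -0.053 1.784 -1.118
v -0.209 1.406 -1.181
v -0.18 1.009 -1.067
v 0.022 0.745 -0.82
v 0.32 0.715 -0.534
f 2 1 4
f 2 4 3
f 4 1 5
f 4 5 3
f 5 1 6
f 5 6 3
f 6 1 7
f 6 7 3
f 7 1 8
f 7 8 3
f 8 1 9
f 8 9 3
f 9 1 10
f 9 10 3
f 10 1 11
f 10 11 3
f 11 1 12
f 11 12 3
f 12 1 13
f 12 13 3
f 13 1 2
f 13 2 3
f 15 14 17
f 15 17 16
f 17 14 18
f 17 18 16
f 18 14 19
f 18 19 16
f 19 14 20
f 19 20 16
f 20 14 21
f 20 21 16
f 21 14 22
f 21 22 16
f 22 14 23
f 22 23 16
f 23 14 24
f 23 24 16
f 24 14 25
f 24 25 16
f 25 14 15
f 25 15 16
f 26 63 42
f 63 37 66
f 42 66 31
f 63 66 42
f 26 42 38
f 42 31 43
f 38 43 27
f 42 43 38
f 26 38 47
f 38 27 48
f 47 48 33
f 38 48 47
f 26 47 59
f 47 33 62
f 59 62 36
f 47 62 59
f 26 59 63
f 59 36 67
f 63 67 37
f 59 67 63
f 27 43 54
f 43 31 57
f 54 57 35
f 43 57 54
f 31 66 44
f 66 37 65
f 44 65 30
f 66 65 44
f 37 67 64
f 67 36 60
f 64 60 28
f 67 60 64
f 36 62 61
f 62 33 49
f 61 49 32
f 62 49 61
f 33 48 53
f 48 27 50
f 53 50 34
f 48 50 53
f 29 55 41
f 55 35 56
f 41 56 30
f 55 56 41
f 29 41 39
f 41 30 40
f 39 40 28
f 41 40 39
f 29 39 46
f 39 28 45
f 46 45 32
f 39 45 46
f 29 46 51
f 46 32 52
f 51 52 34
f 46 52 51
f 29 51 55
f 51 34 58
f 55 58 35
f 51 58 55
f 30 56 44
f 56 35 57
f 44 57 31
f 56 57 44
f 28 40 64
f 40 30 65
f 64 65 37
f 40 65 64
f 32 45 61
f 45 28 60
f 61 60 36
f 45 60 61
f 34 52 53
f 52 32 49
f 53 49 33
f 52 49 53
f 35 58 54
f 58 34 50
f 54 50 27
f 58 50 54
f 69 71 68
f 72 69 68
f 68 71 70
f 70 72 68
f 69 75 71
f 73 69 72
f 73 75 69
f 71 75 70
f 74 72 70
f 70 75 74
f 74 73 72
f 75 73 74
f 77 76 79
f 77 79 78
f 79 76 80
f 79 80 78
f 80 76 81
f 80 81 78
f 81 76 82
f 81 82 78
f 82 76 83
f 82 83 78
f 83 76 84
f 83 84 78
f 84 76 85
f 84 85 78
f 85 76 86
f 85 86 78
f 86 76 87
f 86 87 78
f 87 76 77
f 87 77 78



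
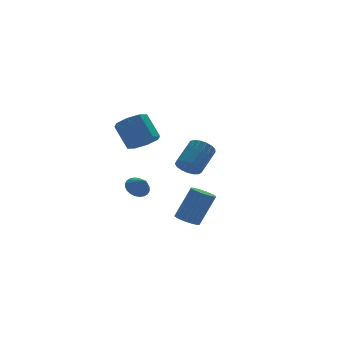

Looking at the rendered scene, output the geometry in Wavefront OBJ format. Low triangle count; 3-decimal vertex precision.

v -2.324 -3.749 -4.154
v -1.803 -4.038 -4.413
v -0.954 -4.021 -2.725
v -1.476 -3.731 -2.466
v -1.744 -3.776 -4.446
v -0.895 -3.759 -2.757
v -1.785 -3.51 -4.428
v -0.936 -3.493 -2.739
v -1.92 -3.285 -4.362
v -1.071 -3.267 -2.674
v -2.124 -3.14 -4.261
v -1.275 -3.122 -2.573
v -2.363 -3.1 -4.141
v -1.514 -3.083 -2.453
v -2.595 -3.172 -4.024
v -1.746 -3.155 -2.335
v -2.781 -3.344 -3.929
v -1.932 -3.327 -2.24
v -2.888 -3.586 -3.873
v -2.039 -3.569 -2.184
v -2.897 -3.856 -3.865
v -2.048 -3.839 -2.177
v -2.807 -4.108 -3.908
v -1.958 -4.091 -2.22
v -2.634 -4.297 -3.993
v -1.785 -4.28 -2.305
v -2.407 -4.391 -4.106
v -1.558 -4.374 -2.418
v -2.166 -4.375 -4.227
v -1.317 -4.358 -2.539
v -1.953 -4.25 -4.336
v -1.104 -4.233 -2.648
v -2.245 2.737 -4.246
v -1.932 3.19 -3.831
v -2.075 2.003 -3.574
v -2.186 3.209 -3.746
v -2.45 3.155 -3.737
v -2.683 3.039 -3.805
v -2.849 2.876 -3.941
v -2.923 2.692 -4.123
v -2.894 2.515 -4.324
v -2.766 2.372 -4.513
v -2.559 2.284 -4.661
v -2.304 2.266 -4.746
v -2.041 2.319 -4.755
v -1.808 2.436 -4.686
v -1.642 2.599 -4.551
v -1.568 2.783 -4.369
v -1.597 2.96 -4.168
v -1.725 3.103 -3.979
v -1.151 -1.182 -1.742
v -0.728 -1.752 -1.764
v 0.354 -0.987 -0.781
v -0.069 -0.418 -0.758
v -0.624 -1.563 -2.027
v 0.459 -0.798 -1.043
v -0.64 -1.286 -2.223
v 0.442 -0.522 -1.24
v -0.774 -0.986 -2.31
v 0.309 -0.221 -1.327
v -0.994 -0.731 -2.266
v 0.089 0.034 -1.283
v -1.25 -0.579 -2.102
v -0.167 0.186 -1.119
v -1.483 -0.565 -1.856
v -0.401 0.199 -0.873
v -1.641 -0.693 -1.583
v -0.558 0.072 -0.6
v -1.686 -0.933 -1.347
v -0.604 -0.168 -0.364
v -1.609 -1.23 -1.201
v -0.527 -0.465 -0.218
v -1.427 -1.516 -1.179
v -0.344 -0.752 -0.196
v -1.181 -1.726 -1.286
v -0.099 -0.961 -0.302
v -0.929 -1.811 -1.497
v 0.153 -1.046 -0.514
v -2.131 2.134 -0.976
v -1.367 1.856 -0.567
v -1.665 2.848 0.665
v -2.429 3.126 0.256
v -1.262 2.404 -0.984
v -1.56 3.397 0.249
v -1.666 2.794 -1.395
v -1.964 3.787 -0.163
v -2.342 2.797 -1.562
v -2.641 3.79 -0.33
v -2.895 2.412 -1.385
v -3.193 3.404 -0.153
v -3 1.863 -0.969
v -3.298 2.856 0.264
v -2.596 1.473 -0.557
v -2.894 2.466 0.675
v -1.919 1.47 -0.39
v -2.218 2.463 0.842
f 2 1 5
f 2 5 3
f 3 5 6
f 3 6 4
f 5 1 7
f 5 7 6
f 6 7 8
f 6 8 4
f 7 1 9
f 7 9 8
f 8 9 10
f 8 10 4
f 9 1 11
f 9 11 10
f 10 11 12
f 10 12 4
f 11 1 13
f 11 13 12
f 12 13 14
f 12 14 4
f 13 1 15
f 13 15 14
f 14 15 16
f 14 16 4
f 15 1 17
f 15 17 16
f 16 17 18
f 16 18 4
f 17 1 19
f 17 19 18
f 18 19 20
f 18 20 4
f 19 1 21
f 19 21 20
f 20 21 22
f 20 22 4
f 21 1 23
f 21 23 22
f 22 23 24
f 22 24 4
f 23 1 25
f 23 25 24
f 24 25 26
f 24 26 4
f 25 1 27
f 25 27 26
f 26 27 28
f 26 28 4
f 27 1 29
f 27 29 28
f 28 29 30
f 28 30 4
f 29 1 31
f 29 31 30
f 30 31 32
f 30 32 4
f 31 1 2
f 31 2 32
f 32 2 3
f 32 3 4
f 34 33 36
f 34 36 35
f 36 33 37
f 36 37 35
f 37 33 38
f 37 38 35
f 38 33 39
f 38 39 35
f 39 33 40
f 39 40 35
f 40 33 41
f 40 41 35
f 41 33 42
f 41 42 35
f 42 33 43
f 42 43 35
f 43 33 44
f 43 44 35
f 44 33 45
f 44 45 35
f 45 33 46
f 45 46 35
f 46 33 47
f 46 47 35
f 47 33 48
f 47 48 35
f 48 33 49
f 48 49 35
f 49 33 50
f 49 50 35
f 50 33 34
f 50 34 35
f 52 51 55
f 52 55 53
f 53 55 56
f 53 56 54
f 55 51 57
f 55 57 56
f 56 57 58
f 56 58 54
f 57 51 59
f 57 59 58
f 58 59 60
f 58 60 54
f 59 51 61
f 59 61 60
f 60 61 62
f 60 62 54
f 61 51 63
f 61 63 62
f 62 63 64
f 62 64 54
f 63 51 65
f 63 65 64
f 64 65 66
f 64 66 54
f 65 51 67
f 65 67 66
f 66 67 68
f 66 68 54
f 67 51 69
f 67 69 68
f 68 69 70
f 68 70 54
f 69 51 71
f 69 71 70
f 70 71 72
f 70 72 54
f 71 51 73
f 71 73 72
f 72 73 74
f 72 74 54
f 73 51 75
f 73 75 74
f 74 75 76
f 74 76 54
f 75 51 77
f 75 77 76
f 76 77 78
f 76 78 54
f 77 51 52
f 77 52 78
f 78 52 53
f 78 53 54
f 80 79 83
f 80 83 81
f 81 83 84
f 81 84 82
f 83 79 85
f 83 85 84
f 84 85 86
f 84 86 82
f 85 79 87
f 85 87 86
f 86 87 88
f 86 88 82
f 87 79 89
f 87 89 88
f 88 89 90
f 88 90 82
f 89 79 91
f 89 91 90
f 90 91 92
f 90 92 82
f 91 79 93
f 91 93 92
f 92 93 94
f 92 94 82
f 93 79 95
f 93 95 94
f 94 95 96
f 94 96 82
f 95 79 80
f 95 80 96
f 96 80 81
f 96 81 82



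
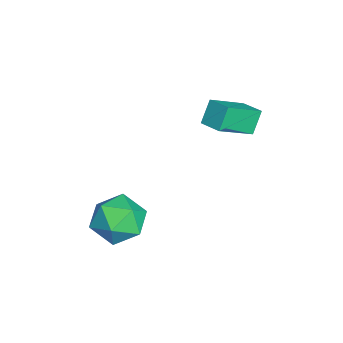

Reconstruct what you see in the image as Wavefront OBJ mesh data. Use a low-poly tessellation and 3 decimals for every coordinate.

v -1.236 2.744 0.218
v -0.318 1.518 1.165
v -1.769 3.042 1.121
v -0.852 1.817 2.068
v -0.528 3.423 0.412
v 0.389 2.198 1.359
v -1.062 3.722 1.315
v -0.144 2.496 2.262
v 1.897 -0.787 -3.407
v 2.742 -0.535 -2.642
v 1.338 -2.225 -2.318
v 2.183 -1.973 -1.553
v 1.279 -1.247 -1.683
v 1.624 -0.358 -2.356
v 2.456 -2.402 -2.604
v 2.801 -1.513 -3.277
v 3.087 -1.534 -2.145
v 2.36 -0.82 -1.576
v 1.72 -1.94 -3.384
v 0.993 -1.226 -2.815
f 2 4 1
f 5 2 1
f 1 4 3
f 3 5 1
f 2 8 4
f 6 2 5
f 6 8 2
f 4 8 3
f 7 5 3
f 3 8 7
f 7 6 5
f 8 6 7
f 9 20 14
f 9 14 10
f 9 10 16
f 9 16 19
f 9 19 20
f 10 14 18
f 14 20 13
f 20 19 11
f 19 16 15
f 16 10 17
f 12 18 13
f 12 13 11
f 12 11 15
f 12 15 17
f 12 17 18
f 13 18 14
f 11 13 20
f 15 11 19
f 17 15 16
f 18 17 10



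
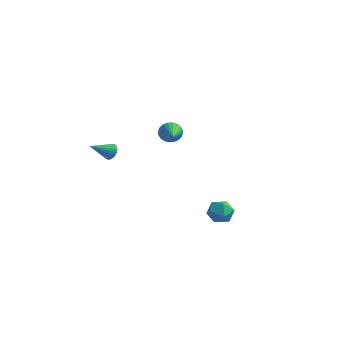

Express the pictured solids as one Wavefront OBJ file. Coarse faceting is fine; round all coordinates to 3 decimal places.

v -3.172 -0.557 2.704
v -2.78 -0.595 3.029
v -3.868 -1.483 3.436
v -2.886 -0.449 3.113
v -3.036 -0.319 3.135
v -3.206 -0.226 3.091
v -3.371 -0.183 2.989
v -3.506 -0.197 2.843
v -3.59 -0.266 2.676
v -3.61 -0.379 2.514
v -3.564 -0.519 2.38
v -3.458 -0.665 2.296
v -3.309 -0.794 2.274
v -3.138 -0.888 2.318
v -2.973 -0.931 2.42
v -2.839 -0.917 2.566
v -2.755 -0.848 2.733
v -2.734 -0.735 2.895
v -1.243 2.327 3.1
v -0.821 2.344 2.618
v -0.237 0.613 3.92
v -0.709 2.49 2.787
v -0.678 2.612 3.002
v -0.733 2.69 3.233
v -0.866 2.713 3.443
v -1.056 2.677 3.601
v -1.274 2.588 3.683
v -1.488 2.459 3.676
v -1.664 2.31 3.581
v -1.777 2.164 3.413
v -1.808 2.042 3.197
v -1.753 1.964 2.966
v -1.62 1.941 2.756
v -1.43 1.977 2.598
v -1.211 2.066 2.516
v -0.998 2.195 2.523
v 3.886 -1.961 1.836
v 4.479 -2.361 1.623
v 3.161 -2.719 1.237
v 3.754 -3.119 1.024
v 3.543 -3.116 1.74
v 3.992 -2.647 2.111
v 3.648 -2.433 0.749
v 4.097 -1.964 1.12
v 4.333 -2.652 0.952
v 4.268 -3.075 1.564
v 3.372 -2.005 1.296
v 3.307 -2.428 1.908
f 2 1 4
f 2 4 3
f 4 1 5
f 4 5 3
f 5 1 6
f 5 6 3
f 6 1 7
f 6 7 3
f 7 1 8
f 7 8 3
f 8 1 9
f 8 9 3
f 9 1 10
f 9 10 3
f 10 1 11
f 10 11 3
f 11 1 12
f 11 12 3
f 12 1 13
f 12 13 3
f 13 1 14
f 13 14 3
f 14 1 15
f 14 15 3
f 15 1 16
f 15 16 3
f 16 1 17
f 16 17 3
f 17 1 18
f 17 18 3
f 18 1 2
f 18 2 3
f 20 19 22
f 20 22 21
f 22 19 23
f 22 23 21
f 23 19 24
f 23 24 21
f 24 19 25
f 24 25 21
f 25 19 26
f 25 26 21
f 26 19 27
f 26 27 21
f 27 19 28
f 27 28 21
f 28 19 29
f 28 29 21
f 29 19 30
f 29 30 21
f 30 19 31
f 30 31 21
f 31 19 32
f 31 32 21
f 32 19 33
f 32 33 21
f 33 19 34
f 33 34 21
f 34 19 35
f 34 35 21
f 35 19 36
f 35 36 21
f 36 19 20
f 36 20 21
f 37 48 42
f 37 42 38
f 37 38 44
f 37 44 47
f 37 47 48
f 38 42 46
f 42 48 41
f 48 47 39
f 47 44 43
f 44 38 45
f 40 46 41
f 40 41 39
f 40 39 43
f 40 43 45
f 40 45 46
f 41 46 42
f 39 41 48
f 43 39 47
f 45 43 44
f 46 45 38



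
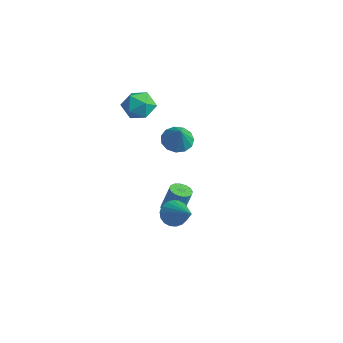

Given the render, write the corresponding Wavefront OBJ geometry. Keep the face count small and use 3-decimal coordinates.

v 0.792 -1.236 -2.294
v 1.155 -1.085 -2.837
v 2.168 -1.344 -1.406
v 1.099 -0.818 -2.718
v 0.982 -0.633 -2.515
v 0.828 -0.568 -2.268
v 0.667 -0.635 -2.026
v 0.531 -0.821 -1.838
v 0.446 -1.09 -1.739
v 0.43 -1.387 -1.751
v 0.486 -1.655 -1.87
v 0.603 -1.84 -2.073
v 0.757 -1.905 -2.319
v 0.918 -1.838 -2.561
v 1.054 -1.651 -2.75
v 1.139 -1.383 -2.848
v -1.397 0.171 -4.076
v -0.95 -0.093 -4.103
v -0.696 0.205 -2.811
v -1.143 0.469 -2.784
v -0.887 0.158 -4.174
v -0.632 0.457 -2.882
v -0.96 0.414 -4.218
v -0.705 0.712 -2.926
v -1.15 0.604 -4.224
v -0.896 0.902 -2.933
v -1.407 0.678 -4.191
v -1.152 0.976 -2.899
v -1.661 0.616 -4.127
v -1.406 0.914 -2.835
v -1.844 0.435 -4.049
v -1.59 0.733 -2.757
v -1.908 0.183 -3.978
v -1.653 0.482 -2.686
v -1.835 -0.072 -3.934
v -1.58 0.226 -2.642
v -1.644 -0.262 -3.927
v -1.39 0.036 -2.636
v -1.388 -0.336 -3.961
v -1.133 -0.038 -2.669
v -1.134 -0.274 -4.025
v -0.879 0.024 -2.733
v -2.775 -0.129 2.751
v -2.289 0.031 2.124
v -3.251 -1.171 2.116
v -2.765 -1.011 1.489
v -2.451 -1.267 2.19
v -2.157 -0.623 2.582
v -3.383 -0.517 1.658
v -3.089 0.127 2.05
v -2.664 -0.209 1.448
v -2.088 -0.673 1.777
v -3.452 -0.467 2.463
v -2.876 -0.931 2.792
v -2.064 0.916 -0.249
v -1.503 1.281 -0.514
v -1.416 0.644 0.749
v -1.722 1.547 -0.3
v -2.049 1.613 -0.069
v -2.381 1.457 0.104
v -2.612 1.13 0.166
v -2.67 0.734 0.095
v -2.535 0.396 -0.084
v -2.25 0.223 -0.316
v -1.906 0.27 -0.526
v -1.613 0.522 -0.649
v -1.462 0.899 -0.644
f 2 1 4
f 2 4 3
f 4 1 5
f 4 5 3
f 5 1 6
f 5 6 3
f 6 1 7
f 6 7 3
f 7 1 8
f 7 8 3
f 8 1 9
f 8 9 3
f 9 1 10
f 9 10 3
f 10 1 11
f 10 11 3
f 11 1 12
f 11 12 3
f 12 1 13
f 12 13 3
f 13 1 14
f 13 14 3
f 14 1 15
f 14 15 3
f 15 1 16
f 15 16 3
f 16 1 2
f 16 2 3
f 18 17 21
f 18 21 19
f 19 21 22
f 19 22 20
f 21 17 23
f 21 23 22
f 22 23 24
f 22 24 20
f 23 17 25
f 23 25 24
f 24 25 26
f 24 26 20
f 25 17 27
f 25 27 26
f 26 27 28
f 26 28 20
f 27 17 29
f 27 29 28
f 28 29 30
f 28 30 20
f 29 17 31
f 29 31 30
f 30 31 32
f 30 32 20
f 31 17 33
f 31 33 32
f 32 33 34
f 32 34 20
f 33 17 35
f 33 35 34
f 34 35 36
f 34 36 20
f 35 17 37
f 35 37 36
f 36 37 38
f 36 38 20
f 37 17 39
f 37 39 38
f 38 39 40
f 38 40 20
f 39 17 41
f 39 41 40
f 40 41 42
f 40 42 20
f 41 17 18
f 41 18 42
f 42 18 19
f 42 19 20
f 43 54 48
f 43 48 44
f 43 44 50
f 43 50 53
f 43 53 54
f 44 48 52
f 48 54 47
f 54 53 45
f 53 50 49
f 50 44 51
f 46 52 47
f 46 47 45
f 46 45 49
f 46 49 51
f 46 51 52
f 47 52 48
f 45 47 54
f 49 45 53
f 51 49 50
f 52 51 44
f 56 55 58
f 56 58 57
f 58 55 59
f 58 59 57
f 59 55 60
f 59 60 57
f 60 55 61
f 60 61 57
f 61 55 62
f 61 62 57
f 62 55 63
f 62 63 57
f 63 55 64
f 63 64 57
f 64 55 65
f 64 65 57
f 65 55 66
f 65 66 57
f 66 55 67
f 66 67 57
f 67 55 56
f 67 56 57



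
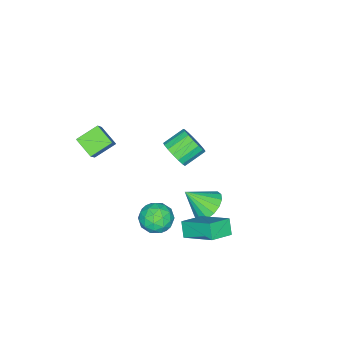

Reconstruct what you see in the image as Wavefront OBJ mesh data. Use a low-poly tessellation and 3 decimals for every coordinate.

v 2.773 1.224 -3.008
v 3.218 0.48 -2.511
v 2.302 0.18 -4.149
v 2.747 -0.564 -3.652
v 1.93 -0.129 -3.275
v 2.222 0.516 -2.57
v 3.298 0.144 -4.09
v 3.59 0.789 -3.385
v 3.543 -0.187 -3.181
v 2.697 -0.356 -2.676
v 2.823 1.016 -3.984
v 1.977 0.847 -3.479
v 3.037 0.943 -2.659
v 2.483 -0.283 -4.001
v 2.003 -0.028 -3.779
v 2.264 -0.465 -3.487
v 2.452 0.964 -2.694
v 2.713 0.527 -2.402
v 1.956 0.169 -2.85
v 2.807 0.133 -4.258
v 3.068 -0.304 -3.966
v 3.256 1.125 -3.173
v 3.517 0.688 -2.881
v 3.564 0.491 -3.81
v 3.489 0.114 -2.761
v 3.212 -0.499 -3.432
v 3.536 -0.083 -3.689
v 3.708 0.296 -3.275
v 2.992 0.014 -2.465
v 2.715 -0.599 -3.135
v 2.235 -0.343 -2.913
v 2.407 0.036 -2.499
v 3.183 -0.378 -2.858
v 2.805 1.259 -3.525
v 2.528 0.646 -4.195
v 3.113 0.624 -4.161
v 3.285 1.003 -3.747
v 2.308 1.159 -3.228
v 2.031 0.546 -3.899
v 1.812 0.364 -3.385
v 1.984 0.743 -2.971
v 2.337 1.038 -3.802
v 0.179 1.843 -3.711
v 1 1.651 -4.303
v 0.801 0.797 -2.509
v 1.137 2.041 -4.034
v 1.054 2.385 -3.692
v 0.771 2.606 -3.353
v 0.353 2.652 -3.097
v -0.106 2.512 -2.982
v -0.499 2.219 -3.033
v -0.737 1.84 -3.24
v -0.765 1.461 -3.555
v -0.576 1.17 -3.905
v -0.215 1.033 -4.211
v 0.237 1.082 -4.403
v 0.675 1.304 -4.436
v 1.498 2.268 -3.133
v 2.763 1.896 -2.632
v 1.607 4.057 -2.078
v 2.871 3.685 -1.577
v 1.929 2.695 -3.903
v 3.193 2.323 -3.402
v 2.037 4.484 -2.848
v 3.302 4.112 -2.347
v 3.261 -3.133 0.388
v 3.006 -4.214 1.003
v 2.201 -2.536 0.998
v 1.946 -3.618 1.613
v 4.194 -2.682 1.567
v 3.939 -3.764 2.182
v 3.134 -2.086 2.177
v 2.879 -3.167 2.792
v -1.254 -1.259 -2.215
v -0.798 -1.359 -1.422
v -1.871 -0.782 -0.732
v -2.326 -0.681 -1.525
v -0.675 -0.961 -1.564
v -1.748 -0.384 -0.874
v -0.685 -0.631 -1.855
v -1.758 -0.054 -1.166
v -0.825 -0.445 -2.229
v -1.898 0.132 -1.539
v -1.063 -0.445 -2.599
v -2.136 0.132 -1.91
v -1.345 -0.631 -2.882
v -2.418 -0.054 -2.192
v -1.606 -0.961 -3.011
v -2.679 -0.384 -2.321
v -1.786 -1.36 -2.958
v -2.859 -0.783 -2.269
v -1.844 -1.735 -2.735
v -2.917 -1.158 -2.045
v -1.767 -2.001 -2.393
v -2.84 -1.424 -1.703
v -1.572 -2.097 -2.01
v -2.645 -1.52 -1.32
v -1.305 -2.001 -1.674
v -2.378 -1.424 -0.984
v -1.025 -1.735 -1.461
v -2.098 -1.157 -0.772
f 1 38 17
f 38 12 41
f 17 41 6
f 38 41 17
f 1 17 13
f 17 6 18
f 13 18 2
f 17 18 13
f 1 13 22
f 13 2 23
f 22 23 8
f 13 23 22
f 1 22 34
f 22 8 37
f 34 37 11
f 22 37 34
f 1 34 38
f 34 11 42
f 38 42 12
f 34 42 38
f 2 18 29
f 18 6 32
f 29 32 10
f 18 32 29
f 6 41 19
f 41 12 40
f 19 40 5
f 41 40 19
f 12 42 39
f 42 11 35
f 39 35 3
f 42 35 39
f 11 37 36
f 37 8 24
f 36 24 7
f 37 24 36
f 8 23 28
f 23 2 25
f 28 25 9
f 23 25 28
f 4 30 16
f 30 10 31
f 16 31 5
f 30 31 16
f 4 16 14
f 16 5 15
f 14 15 3
f 16 15 14
f 4 14 21
f 14 3 20
f 21 20 7
f 14 20 21
f 4 21 26
f 21 7 27
f 26 27 9
f 21 27 26
f 4 26 30
f 26 9 33
f 30 33 10
f 26 33 30
f 5 31 19
f 31 10 32
f 19 32 6
f 31 32 19
f 3 15 39
f 15 5 40
f 39 40 12
f 15 40 39
f 7 20 36
f 20 3 35
f 36 35 11
f 20 35 36
f 9 27 28
f 27 7 24
f 28 24 8
f 27 24 28
f 10 33 29
f 33 9 25
f 29 25 2
f 33 25 29
f 44 43 46
f 44 46 45
f 46 43 47
f 46 47 45
f 47 43 48
f 47 48 45
f 48 43 49
f 48 49 45
f 49 43 50
f 49 50 45
f 50 43 51
f 50 51 45
f 51 43 52
f 51 52 45
f 52 43 53
f 52 53 45
f 53 43 54
f 53 54 45
f 54 43 55
f 54 55 45
f 55 43 56
f 55 56 45
f 56 43 57
f 56 57 45
f 57 43 44
f 57 44 45
f 59 61 58
f 62 59 58
f 58 61 60
f 60 62 58
f 59 65 61
f 63 59 62
f 63 65 59
f 61 65 60
f 64 62 60
f 60 65 64
f 64 63 62
f 65 63 64
f 67 69 66
f 70 67 66
f 66 69 68
f 68 70 66
f 67 73 69
f 71 67 70
f 71 73 67
f 69 73 68
f 72 70 68
f 68 73 72
f 72 71 70
f 73 71 72
f 75 74 78
f 75 78 76
f 76 78 79
f 76 79 77
f 78 74 80
f 78 80 79
f 79 80 81
f 79 81 77
f 80 74 82
f 80 82 81
f 81 82 83
f 81 83 77
f 82 74 84
f 82 84 83
f 83 84 85
f 83 85 77
f 84 74 86
f 84 86 85
f 85 86 87
f 85 87 77
f 86 74 88
f 86 88 87
f 87 88 89
f 87 89 77
f 88 74 90
f 88 90 89
f 89 90 91
f 89 91 77
f 90 74 92
f 90 92 91
f 91 92 93
f 91 93 77
f 92 74 94
f 92 94 93
f 93 94 95
f 93 95 77
f 94 74 96
f 94 96 95
f 95 96 97
f 95 97 77
f 96 74 98
f 96 98 97
f 97 98 99
f 97 99 77
f 98 74 100
f 98 100 99
f 99 100 101
f 99 101 77
f 100 74 75
f 100 75 101
f 101 75 76
f 101 76 77



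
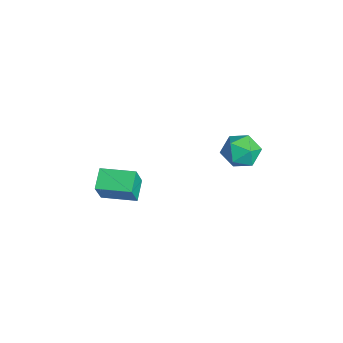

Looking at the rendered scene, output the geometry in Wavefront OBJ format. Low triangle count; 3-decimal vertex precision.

v -2.19 4.717 1.788
v -1.611 4.115 1.301
v -3.149 3.525 2.119
v -2.57 2.923 1.632
v -2.273 3.309 2.468
v -1.681 4.046 2.263
v -3.079 3.594 1.157
v -2.487 4.331 0.952
v -2.16 3.421 0.911
v -1.662 3.245 1.721
v -3.098 4.395 1.699
v -2.6 4.219 2.509
v -4.288 -1.797 -0.566
v -3.78 -2.166 0.652
v -3.52 -0.342 -0.446
v -3.013 -0.71 0.772
v -3.387 -2.23 -1.072
v -2.88 -2.598 0.146
v -2.62 -0.774 -0.952
v -2.112 -1.143 0.266
f 1 12 6
f 1 6 2
f 1 2 8
f 1 8 11
f 1 11 12
f 2 6 10
f 6 12 5
f 12 11 3
f 11 8 7
f 8 2 9
f 4 10 5
f 4 5 3
f 4 3 7
f 4 7 9
f 4 9 10
f 5 10 6
f 3 5 12
f 7 3 11
f 9 7 8
f 10 9 2
f 14 16 13
f 17 14 13
f 13 16 15
f 15 17 13
f 14 20 16
f 18 14 17
f 18 20 14
f 16 20 15
f 19 17 15
f 15 20 19
f 19 18 17
f 20 18 19



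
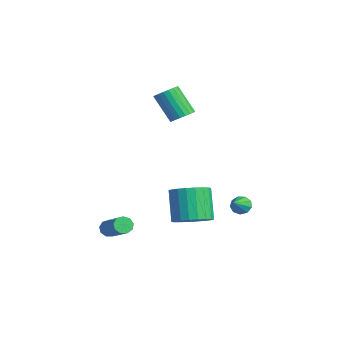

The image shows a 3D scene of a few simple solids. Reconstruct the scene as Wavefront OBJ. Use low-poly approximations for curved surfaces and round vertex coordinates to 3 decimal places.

v -2.745 0.874 1.912
v -2.146 0.781 2.262
v -3.097 0.233 3.739
v -3.695 0.326 3.388
v -2.21 1.058 2.324
v -3.161 0.51 3.801
v -2.366 1.304 2.315
v -3.317 0.755 3.791
v -2.588 1.475 2.235
v -3.539 0.926 3.712
v -2.837 1.542 2.1
v -3.788 0.994 3.577
v -3.07 1.494 1.932
v -4.021 0.945 3.409
v -3.246 1.338 1.761
v -4.197 0.79 3.238
v -3.336 1.103 1.615
v -4.287 0.554 3.092
v -3.324 0.827 1.521
v -4.275 0.279 2.998
v -3.211 0.56 1.495
v -4.162 0.012 2.972
v -3.018 0.348 1.54
v -3.969 -0.201 3.017
v -2.777 0.226 1.65
v -3.728 -0.323 3.127
v -2.531 0.216 1.805
v -3.482 -0.332 3.282
v -2.322 0.32 1.978
v -3.273 -0.228 3.455
v -2.186 0.52 2.14
v -3.136 -0.028 3.617
v -0.398 3.09 -3.688
v 0.054 3.249 -4.014
v 0.378 2.35 -2.972
v 0.012 3.5 -3.709
v -0.222 3.559 -3.394
v -0.539 3.398 -3.217
v -0.79 3.094 -3.26
v -0.857 2.788 -3.503
v -0.71 2.623 -3.833
v -0.417 2.677 -4.095
v -0.115 2.925 -4.166
v -0.416 -3.869 -3.956
v -0.154 -4.125 -4.325
v 1.538 -3.967 -3.233
v 1.276 -3.711 -2.864
v -0.145 -3.775 -4.39
v 1.547 -3.618 -3.298
v -0.262 -3.469 -4.252
v 1.43 -3.312 -3.159
v -0.452 -3.35 -3.975
v 1.24 -3.193 -2.883
v -0.625 -3.474 -3.69
v 1.067 -3.317 -2.597
v -0.7 -3.782 -3.529
v 0.992 -3.625 -2.437
v -0.642 -4.131 -3.568
v 1.05 -3.974 -2.476
v -0.479 -4.357 -3.789
v 1.213 -4.2 -2.697
v -0.286 -4.355 -4.088
v 1.406 -4.197 -2.996
v 2.691 -0.732 -2.418
v 3.526 -0.382 -1.947
v 2.523 -0.139 -0.351
v 1.689 -0.488 -0.822
v 3.359 -0.026 -2.106
v 2.356 0.217 -0.511
v 3.076 0.208 -2.319
v 2.073 0.451 -0.724
v 2.727 0.279 -2.549
v 1.724 0.522 -0.954
v 2.372 0.176 -2.757
v 1.369 0.419 -1.161
v 2.072 -0.085 -2.906
v 1.069 0.159 -1.31
v 1.879 -0.457 -2.97
v 0.876 -0.213 -1.375
v 1.827 -0.876 -2.939
v 0.824 -0.633 -1.344
v 1.924 -1.271 -2.818
v 0.921 -1.028 -1.222
v 2.154 -1.573 -2.627
v 1.151 -1.329 -1.032
v 2.476 -1.729 -2.401
v 1.474 -1.485 -0.805
v 2.836 -1.712 -2.177
v 1.834 -1.469 -0.582
v 3.171 -1.526 -1.995
v 2.168 -1.283 -0.4
v 3.423 -1.203 -1.886
v 2.42 -0.96 -0.291
v 3.549 -0.798 -1.869
v 2.546 -0.555 -0.273
f 2 1 5
f 2 5 3
f 3 5 6
f 3 6 4
f 5 1 7
f 5 7 6
f 6 7 8
f 6 8 4
f 7 1 9
f 7 9 8
f 8 9 10
f 8 10 4
f 9 1 11
f 9 11 10
f 10 11 12
f 10 12 4
f 11 1 13
f 11 13 12
f 12 13 14
f 12 14 4
f 13 1 15
f 13 15 14
f 14 15 16
f 14 16 4
f 15 1 17
f 15 17 16
f 16 17 18
f 16 18 4
f 17 1 19
f 17 19 18
f 18 19 20
f 18 20 4
f 19 1 21
f 19 21 20
f 20 21 22
f 20 22 4
f 21 1 23
f 21 23 22
f 22 23 24
f 22 24 4
f 23 1 25
f 23 25 24
f 24 25 26
f 24 26 4
f 25 1 27
f 25 27 26
f 26 27 28
f 26 28 4
f 27 1 29
f 27 29 28
f 28 29 30
f 28 30 4
f 29 1 31
f 29 31 30
f 30 31 32
f 30 32 4
f 31 1 2
f 31 2 32
f 32 2 3
f 32 3 4
f 34 33 36
f 34 36 35
f 36 33 37
f 36 37 35
f 37 33 38
f 37 38 35
f 38 33 39
f 38 39 35
f 39 33 40
f 39 40 35
f 40 33 41
f 40 41 35
f 41 33 42
f 41 42 35
f 42 33 43
f 42 43 35
f 43 33 34
f 43 34 35
f 45 44 48
f 45 48 46
f 46 48 49
f 46 49 47
f 48 44 50
f 48 50 49
f 49 50 51
f 49 51 47
f 50 44 52
f 50 52 51
f 51 52 53
f 51 53 47
f 52 44 54
f 52 54 53
f 53 54 55
f 53 55 47
f 54 44 56
f 54 56 55
f 55 56 57
f 55 57 47
f 56 44 58
f 56 58 57
f 57 58 59
f 57 59 47
f 58 44 60
f 58 60 59
f 59 60 61
f 59 61 47
f 60 44 62
f 60 62 61
f 61 62 63
f 61 63 47
f 62 44 45
f 62 45 63
f 63 45 46
f 63 46 47
f 65 64 68
f 65 68 66
f 66 68 69
f 66 69 67
f 68 64 70
f 68 70 69
f 69 70 71
f 69 71 67
f 70 64 72
f 70 72 71
f 71 72 73
f 71 73 67
f 72 64 74
f 72 74 73
f 73 74 75
f 73 75 67
f 74 64 76
f 74 76 75
f 75 76 77
f 75 77 67
f 76 64 78
f 76 78 77
f 77 78 79
f 77 79 67
f 78 64 80
f 78 80 79
f 79 80 81
f 79 81 67
f 80 64 82
f 80 82 81
f 81 82 83
f 81 83 67
f 82 64 84
f 82 84 83
f 83 84 85
f 83 85 67
f 84 64 86
f 84 86 85
f 85 86 87
f 85 87 67
f 86 64 88
f 86 88 87
f 87 88 89
f 87 89 67
f 88 64 90
f 88 90 89
f 89 90 91
f 89 91 67
f 90 64 92
f 90 92 91
f 91 92 93
f 91 93 67
f 92 64 94
f 92 94 93
f 93 94 95
f 93 95 67
f 94 64 65
f 94 65 95
f 95 65 66
f 95 66 67



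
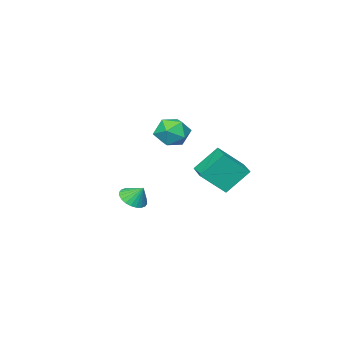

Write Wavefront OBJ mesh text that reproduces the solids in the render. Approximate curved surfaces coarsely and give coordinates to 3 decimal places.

v -2.623 -1.783 3.35
v -1.74 -2.434 3.929
v -3.68 -3.466 3.071
v -2.797 -4.117 3.65
v -3.503 -3.323 4.29
v -2.85 -2.282 4.463
v -2.57 -3.618 2.537
v -1.917 -2.577 2.71
v -1.707 -3.568 3.427
v -2.284 -3.385 4.511
v -3.136 -2.515 2.489
v -3.713 -2.332 3.573
v 3.766 0.623 0.755
v 4.356 0.118 1.228
v 3.614 1.317 1.685
v 4.572 0.359 1.083
v 4.666 0.641 0.888
v 4.622 0.92 0.673
v 4.448 1.154 0.47
v 4.17 1.307 0.311
v 3.831 1.356 0.219
v 3.481 1.293 0.209
v 3.175 1.129 0.282
v 2.959 0.887 0.427
v 2.866 0.605 0.622
v 2.909 0.326 0.837
v 3.083 0.093 1.04
v 3.361 -0.06 1.199
v 3.701 -0.109 1.291
v 4.05 -0.047 1.301
v -1.584 4.051 2.907
v -0.353 3.196 4.29
v -0.641 5.477 2.948
v 0.59 4.622 4.332
v -0.41 3.318 1.408
v 0.821 2.463 2.792
v 0.533 4.744 1.45
v 1.764 3.889 2.833
f 1 12 6
f 1 6 2
f 1 2 8
f 1 8 11
f 1 11 12
f 2 6 10
f 6 12 5
f 12 11 3
f 11 8 7
f 8 2 9
f 4 10 5
f 4 5 3
f 4 3 7
f 4 7 9
f 4 9 10
f 5 10 6
f 3 5 12
f 7 3 11
f 9 7 8
f 10 9 2
f 14 13 16
f 14 16 15
f 16 13 17
f 16 17 15
f 17 13 18
f 17 18 15
f 18 13 19
f 18 19 15
f 19 13 20
f 19 20 15
f 20 13 21
f 20 21 15
f 21 13 22
f 21 22 15
f 22 13 23
f 22 23 15
f 23 13 24
f 23 24 15
f 24 13 25
f 24 25 15
f 25 13 26
f 25 26 15
f 26 13 27
f 26 27 15
f 27 13 28
f 27 28 15
f 28 13 29
f 28 29 15
f 29 13 30
f 29 30 15
f 30 13 14
f 30 14 15
f 32 34 31
f 35 32 31
f 31 34 33
f 33 35 31
f 32 38 34
f 36 32 35
f 36 38 32
f 34 38 33
f 37 35 33
f 33 38 37
f 37 36 35
f 38 36 37



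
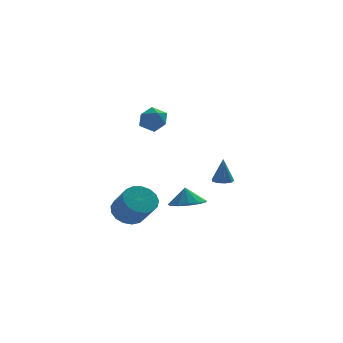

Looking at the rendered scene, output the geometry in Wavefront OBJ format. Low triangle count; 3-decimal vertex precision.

v -0.867 0.735 2.946
v -0.461 0.054 3.227
v -1.879 -0.054 2.493
v -1.473 -0.735 2.774
v -1.798 -0.184 3.32
v -1.173 0.304 3.6
v -1.167 -0.304 2.12
v -0.542 0.184 2.4
v -0.647 -0.588 2.717
v -1.037 -0.514 3.458
v -1.303 0.514 2.262
v -1.693 0.588 3.003
v 1.211 3.173 -4.28
v 2.109 2.681 -4.098
v 1.129 3.407 -3.24
v 2.247 3.239 -4.213
v 2.056 3.776 -4.349
v 1.596 4.121 -4.464
v 1.015 4.165 -4.52
v 0.496 3.895 -4.5
v 0.204 3.394 -4.41
v 0.231 2.824 -4.279
v 0.57 2.364 -4.149
v 1.113 2.161 -4.06
v 1.687 2.279 -4.041
v -2.856 -2.478 -2.369
v -2.298 -1.829 -1.981
v -1.867 -2.892 -0.823
v -2.424 -3.542 -1.211
v -2.694 -1.767 -1.776
v -2.263 -2.83 -0.618
v -3.127 -1.868 -1.708
v -2.696 -2.931 -0.55
v -3.498 -2.109 -1.79
v -3.067 -3.172 -0.633
v -3.722 -2.434 -2.006
v -3.29 -3.497 -0.848
v -3.747 -2.77 -2.305
v -3.316 -3.833 -1.147
v -3.568 -3.039 -2.618
v -3.137 -4.102 -1.46
v -3.226 -3.179 -2.874
v -2.795 -4.242 -1.716
v -2.799 -3.159 -3.015
v -2.368 -4.222 -1.857
v -2.385 -2.983 -3.007
v -1.954 -4.046 -1.85
v -2.079 -2.692 -2.854
v -1.648 -3.755 -1.696
v -1.951 -2.351 -2.589
v -1.519 -3.414 -1.431
v -2.03 -2.04 -2.274
v -1.598 -3.103 -1.116
v 3.117 3.264 -2.815
v 3.504 2.806 -2.812
v 3.143 3.296 -1.285
v 3.708 3.162 -2.822
v 3.636 3.565 -2.83
v 3.321 3.828 -2.83
v 2.911 3.827 -2.823
v 2.597 3.563 -2.812
v 2.527 3.159 -2.803
v 2.733 2.804 -2.799
v 3.119 2.664 -2.802
f 1 12 6
f 1 6 2
f 1 2 8
f 1 8 11
f 1 11 12
f 2 6 10
f 6 12 5
f 12 11 3
f 11 8 7
f 8 2 9
f 4 10 5
f 4 5 3
f 4 3 7
f 4 7 9
f 4 9 10
f 5 10 6
f 3 5 12
f 7 3 11
f 9 7 8
f 10 9 2
f 14 13 16
f 14 16 15
f 16 13 17
f 16 17 15
f 17 13 18
f 17 18 15
f 18 13 19
f 18 19 15
f 19 13 20
f 19 20 15
f 20 13 21
f 20 21 15
f 21 13 22
f 21 22 15
f 22 13 23
f 22 23 15
f 23 13 24
f 23 24 15
f 24 13 25
f 24 25 15
f 25 13 14
f 25 14 15
f 27 26 30
f 27 30 28
f 28 30 31
f 28 31 29
f 30 26 32
f 30 32 31
f 31 32 33
f 31 33 29
f 32 26 34
f 32 34 33
f 33 34 35
f 33 35 29
f 34 26 36
f 34 36 35
f 35 36 37
f 35 37 29
f 36 26 38
f 36 38 37
f 37 38 39
f 37 39 29
f 38 26 40
f 38 40 39
f 39 40 41
f 39 41 29
f 40 26 42
f 40 42 41
f 41 42 43
f 41 43 29
f 42 26 44
f 42 44 43
f 43 44 45
f 43 45 29
f 44 26 46
f 44 46 45
f 45 46 47
f 45 47 29
f 46 26 48
f 46 48 47
f 47 48 49
f 47 49 29
f 48 26 50
f 48 50 49
f 49 50 51
f 49 51 29
f 50 26 52
f 50 52 51
f 51 52 53
f 51 53 29
f 52 26 27
f 52 27 53
f 53 27 28
f 53 28 29
f 55 54 57
f 55 57 56
f 57 54 58
f 57 58 56
f 58 54 59
f 58 59 56
f 59 54 60
f 59 60 56
f 60 54 61
f 60 61 56
f 61 54 62
f 61 62 56
f 62 54 63
f 62 63 56
f 63 54 64
f 63 64 56
f 64 54 55
f 64 55 56



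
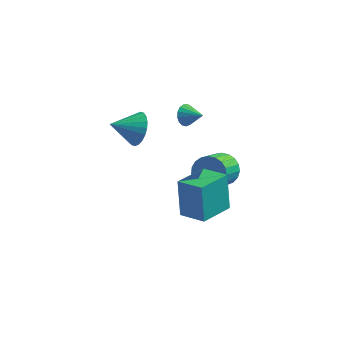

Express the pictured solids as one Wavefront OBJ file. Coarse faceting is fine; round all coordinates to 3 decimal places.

v -0.676 3.279 0.569
v -0.33 3.389 0.041
v 0.236 2.921 1.091
v -0.315 3.653 0.195
v -0.381 3.832 0.435
v -0.516 3.884 0.705
v -0.687 3.798 0.944
v -0.855 3.592 1.097
v -0.983 3.316 1.129
v -1.04 3.031 1.033
v -1.013 2.803 0.83
v -0.91 2.684 0.568
v -0.752 2.701 0.305
v -0.577 2.851 0.103
v -0.425 3.1 0.008
v -2.437 0.296 2.19
v -1.935 0.176 3
v -3.663 -0.236 2.87
v -2.063 0.526 3.043
v -2.247 0.841 2.957
v -2.46 1.072 2.754
v -2.67 1.186 2.465
v -2.844 1.164 2.134
v -2.956 1.01 1.812
v -2.989 0.747 1.547
v -2.938 0.416 1.38
v -2.811 0.066 1.336
v -2.627 -0.249 1.422
v -2.413 -0.48 1.625
v -2.204 -0.594 1.914
v -2.03 -0.572 2.245
v -1.918 -0.418 2.568
v -1.884 -0.155 2.832
v 1.092 3.856 -4.292
v 1.956 3.454 -4.409
v 1.492 2.163 -3.406
v 0.628 2.564 -3.288
v 2.014 3.683 -4.088
v 1.55 2.392 -3.084
v 1.912 3.942 -3.801
v 1.449 2.651 -2.798
v 1.669 4.186 -3.599
v 1.206 2.894 -2.596
v 1.326 4.373 -3.517
v 0.863 3.081 -2.514
v 0.942 4.47 -3.569
v 0.479 3.179 -2.566
v 0.585 4.462 -3.746
v 0.121 3.17 -2.743
v 0.314 4.348 -4.017
v -0.149 3.056 -3.014
v 0.179 4.149 -4.336
v -0.285 2.857 -3.332
v 0.201 3.9 -4.647
v -0.263 2.608 -3.643
v 0.377 3.643 -4.896
v -0.086 2.351 -3.893
v 0.677 3.423 -5.041
v 0.213 2.131 -4.038
v 1.048 3.277 -5.057
v 0.585 1.986 -4.053
v 1.427 3.232 -4.94
v 0.964 1.94 -3.936
v 1.748 3.295 -4.711
v 1.285 2.003 -3.708
v 0.156 -2.479 -1.256
v -0.117 -1.739 0.593
v 1.098 -0.882 -1.756
v 0.825 -0.142 0.093
v 1.395 -3.078 -0.833
v 1.122 -2.338 1.016
v 2.337 -1.481 -1.333
v 2.064 -0.741 0.516
f 2 1 4
f 2 4 3
f 4 1 5
f 4 5 3
f 5 1 6
f 5 6 3
f 6 1 7
f 6 7 3
f 7 1 8
f 7 8 3
f 8 1 9
f 8 9 3
f 9 1 10
f 9 10 3
f 10 1 11
f 10 11 3
f 11 1 12
f 11 12 3
f 12 1 13
f 12 13 3
f 13 1 14
f 13 14 3
f 14 1 15
f 14 15 3
f 15 1 2
f 15 2 3
f 17 16 19
f 17 19 18
f 19 16 20
f 19 20 18
f 20 16 21
f 20 21 18
f 21 16 22
f 21 22 18
f 22 16 23
f 22 23 18
f 23 16 24
f 23 24 18
f 24 16 25
f 24 25 18
f 25 16 26
f 25 26 18
f 26 16 27
f 26 27 18
f 27 16 28
f 27 28 18
f 28 16 29
f 28 29 18
f 29 16 30
f 29 30 18
f 30 16 31
f 30 31 18
f 31 16 32
f 31 32 18
f 32 16 33
f 32 33 18
f 33 16 17
f 33 17 18
f 35 34 38
f 35 38 36
f 36 38 39
f 36 39 37
f 38 34 40
f 38 40 39
f 39 40 41
f 39 41 37
f 40 34 42
f 40 42 41
f 41 42 43
f 41 43 37
f 42 34 44
f 42 44 43
f 43 44 45
f 43 45 37
f 44 34 46
f 44 46 45
f 45 46 47
f 45 47 37
f 46 34 48
f 46 48 47
f 47 48 49
f 47 49 37
f 48 34 50
f 48 50 49
f 49 50 51
f 49 51 37
f 50 34 52
f 50 52 51
f 51 52 53
f 51 53 37
f 52 34 54
f 52 54 53
f 53 54 55
f 53 55 37
f 54 34 56
f 54 56 55
f 55 56 57
f 55 57 37
f 56 34 58
f 56 58 57
f 57 58 59
f 57 59 37
f 58 34 60
f 58 60 59
f 59 60 61
f 59 61 37
f 60 34 62
f 60 62 61
f 61 62 63
f 61 63 37
f 62 34 64
f 62 64 63
f 63 64 65
f 63 65 37
f 64 34 35
f 64 35 65
f 65 35 36
f 65 36 37
f 67 69 66
f 70 67 66
f 66 69 68
f 68 70 66
f 67 73 69
f 71 67 70
f 71 73 67
f 69 73 68
f 72 70 68
f 68 73 72
f 72 71 70
f 73 71 72

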